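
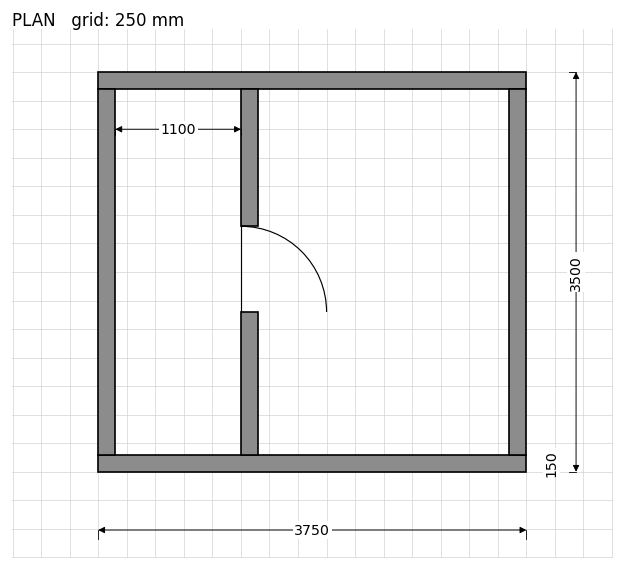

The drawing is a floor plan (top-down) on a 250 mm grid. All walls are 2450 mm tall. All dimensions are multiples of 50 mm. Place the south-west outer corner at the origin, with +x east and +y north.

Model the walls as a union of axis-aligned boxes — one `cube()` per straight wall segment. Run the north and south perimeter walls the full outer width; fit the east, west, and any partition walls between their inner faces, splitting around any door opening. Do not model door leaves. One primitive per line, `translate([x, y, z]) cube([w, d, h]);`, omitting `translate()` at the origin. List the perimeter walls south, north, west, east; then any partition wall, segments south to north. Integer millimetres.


cube([3750, 150, 2450]);
translate([0, 3350, 0]) cube([3750, 150, 2450]);
translate([0, 150, 0]) cube([150, 3200, 2450]);
translate([3600, 150, 0]) cube([150, 3200, 2450]);
translate([1250, 150, 0]) cube([150, 1250, 2450]);
translate([1250, 2150, 0]) cube([150, 1200, 2450]);


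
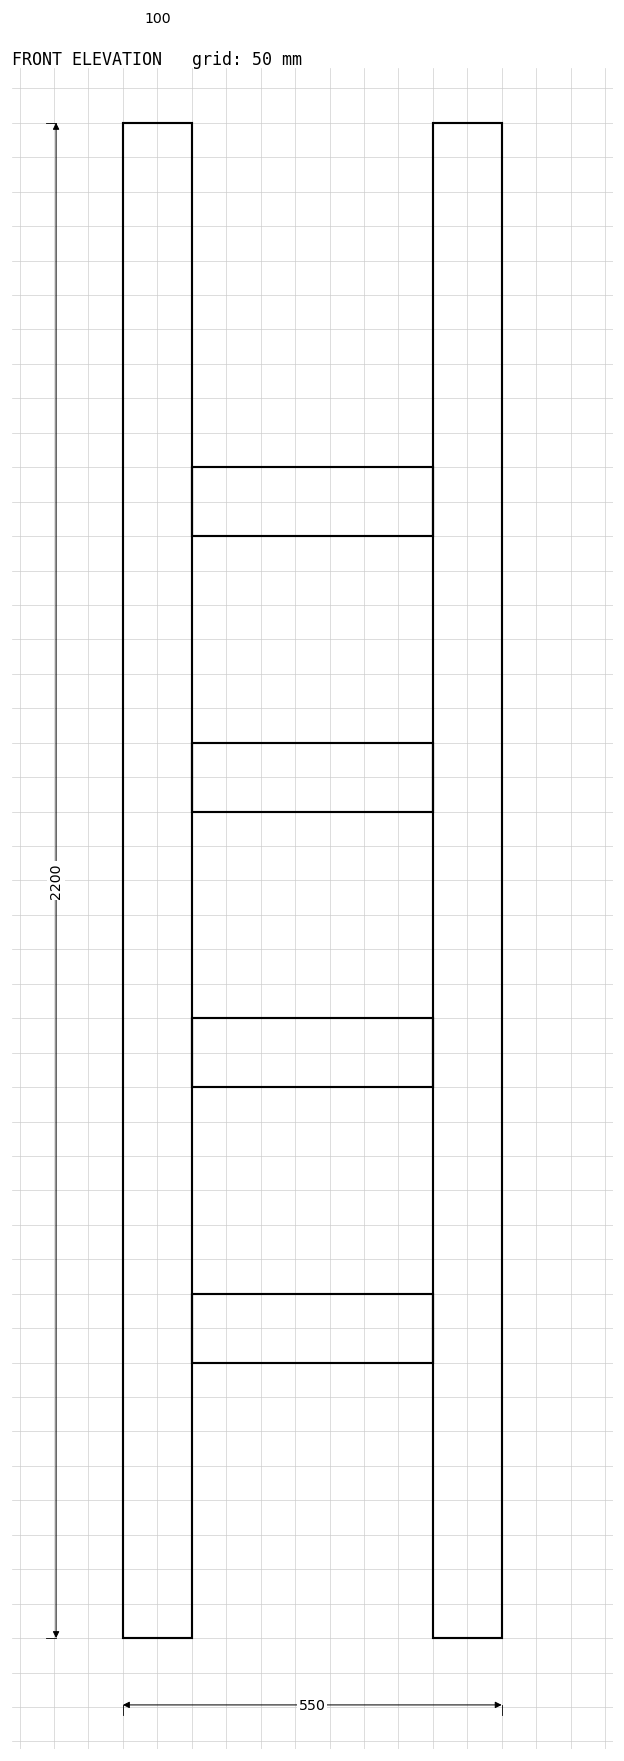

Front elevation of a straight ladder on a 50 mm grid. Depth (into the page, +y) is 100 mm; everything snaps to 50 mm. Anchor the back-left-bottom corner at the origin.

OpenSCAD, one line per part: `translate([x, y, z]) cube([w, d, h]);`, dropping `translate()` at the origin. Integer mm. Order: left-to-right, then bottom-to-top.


cube([100, 100, 2200]);
translate([100, 0, 400]) cube([350, 100, 100]);
translate([100, 0, 800]) cube([350, 100, 100]);
translate([100, 0, 1200]) cube([350, 100, 100]);
translate([100, 0, 1600]) cube([350, 100, 100]);
translate([450, 0, 0]) cube([100, 100, 2200]);


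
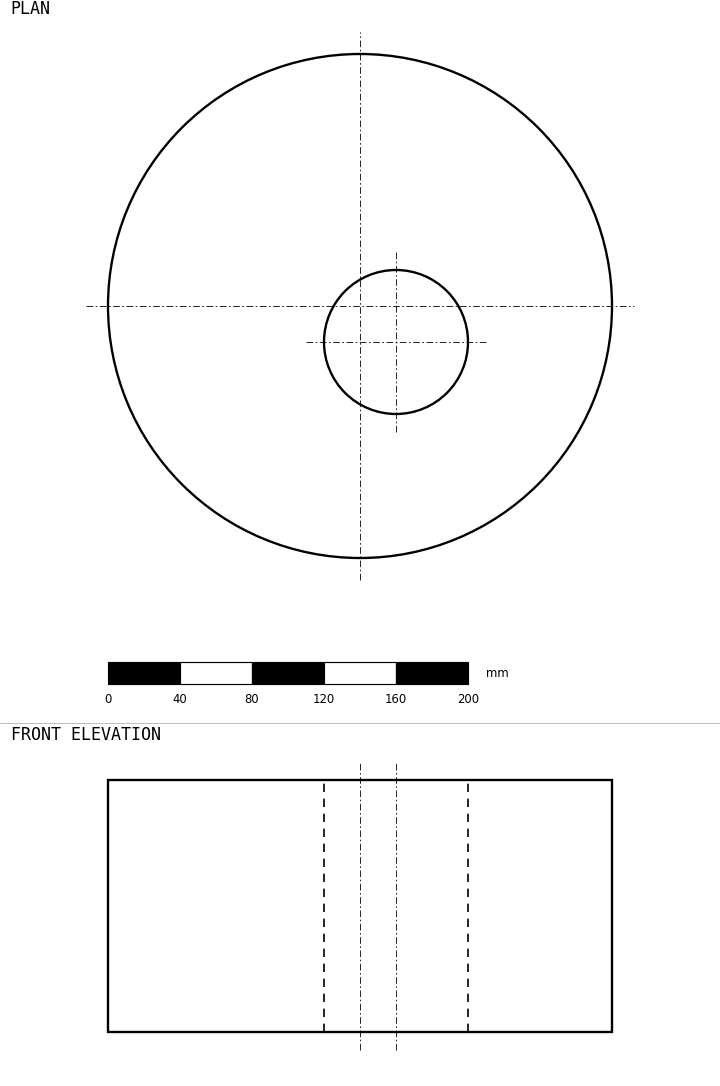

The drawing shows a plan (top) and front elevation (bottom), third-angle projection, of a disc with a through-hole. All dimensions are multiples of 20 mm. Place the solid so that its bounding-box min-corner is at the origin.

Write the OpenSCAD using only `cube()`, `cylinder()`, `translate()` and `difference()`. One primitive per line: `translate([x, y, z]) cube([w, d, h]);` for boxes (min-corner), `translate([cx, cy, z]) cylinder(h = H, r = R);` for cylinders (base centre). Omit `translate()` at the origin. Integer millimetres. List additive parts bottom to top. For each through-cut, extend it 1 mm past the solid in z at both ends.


difference() {
  translate([140, 140, 0]) cylinder(h = 140, r = 140);
  translate([160, 120, -1]) cylinder(h = 142, r = 40);
}


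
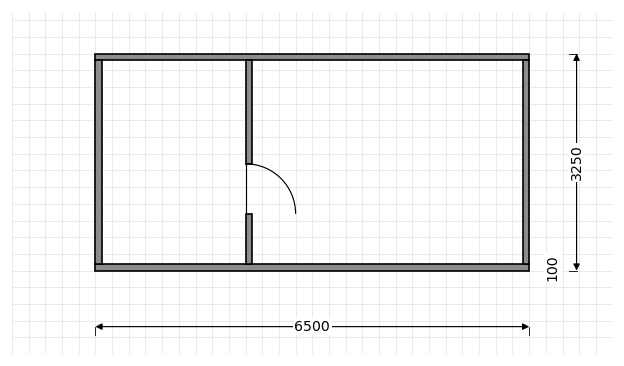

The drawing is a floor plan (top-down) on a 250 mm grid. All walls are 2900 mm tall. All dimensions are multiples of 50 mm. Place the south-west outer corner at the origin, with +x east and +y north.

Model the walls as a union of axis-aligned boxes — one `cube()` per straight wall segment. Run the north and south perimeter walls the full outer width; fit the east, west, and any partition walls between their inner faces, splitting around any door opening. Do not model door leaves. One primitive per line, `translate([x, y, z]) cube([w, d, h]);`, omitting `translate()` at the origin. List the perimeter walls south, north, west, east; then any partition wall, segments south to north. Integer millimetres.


cube([6500, 100, 2900]);
translate([0, 3150, 0]) cube([6500, 100, 2900]);
translate([0, 100, 0]) cube([100, 3050, 2900]);
translate([6400, 100, 0]) cube([100, 3050, 2900]);
translate([2250, 100, 0]) cube([100, 750, 2900]);
translate([2250, 1600, 0]) cube([100, 1550, 2900]);


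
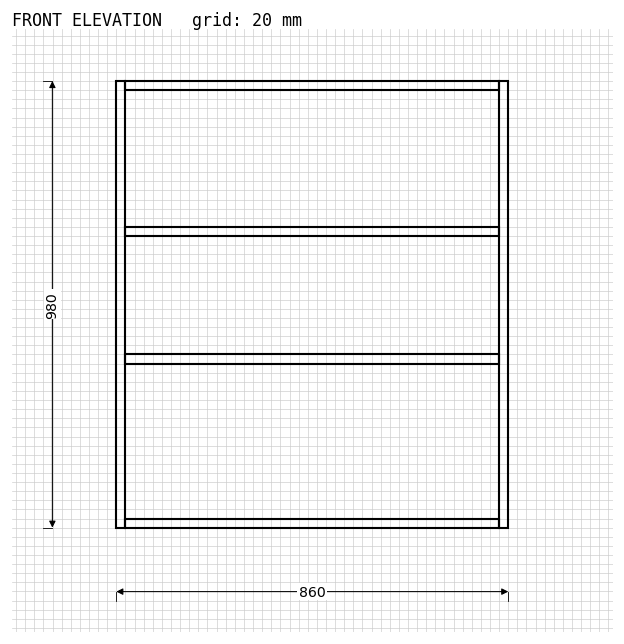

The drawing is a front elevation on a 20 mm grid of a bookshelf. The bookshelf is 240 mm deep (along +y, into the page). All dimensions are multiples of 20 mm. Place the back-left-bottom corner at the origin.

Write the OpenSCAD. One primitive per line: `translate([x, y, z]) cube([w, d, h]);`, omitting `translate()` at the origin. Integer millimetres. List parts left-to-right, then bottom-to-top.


cube([20, 240, 980]);
translate([20, 0, 0]) cube([820, 240, 20]);
translate([20, 0, 360]) cube([820, 240, 20]);
translate([20, 0, 640]) cube([820, 240, 20]);
translate([20, 0, 960]) cube([820, 240, 20]);
translate([840, 0, 0]) cube([20, 240, 980]);


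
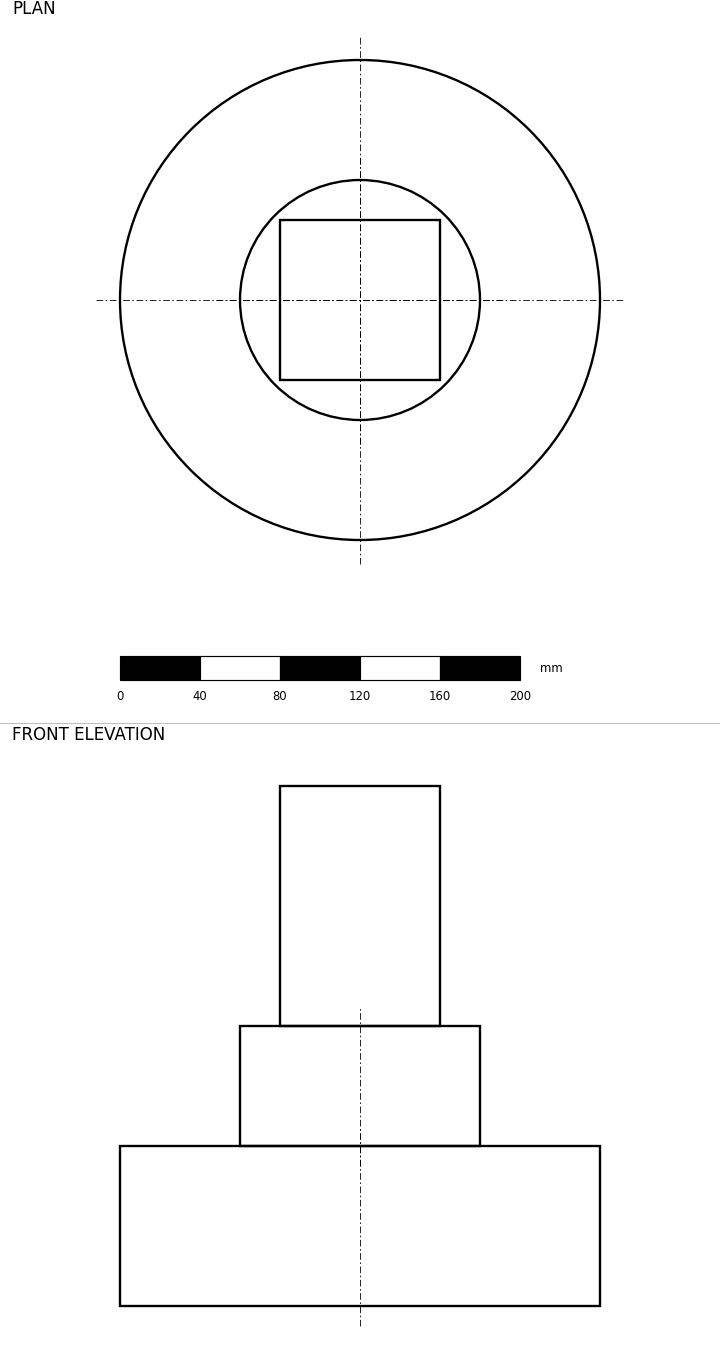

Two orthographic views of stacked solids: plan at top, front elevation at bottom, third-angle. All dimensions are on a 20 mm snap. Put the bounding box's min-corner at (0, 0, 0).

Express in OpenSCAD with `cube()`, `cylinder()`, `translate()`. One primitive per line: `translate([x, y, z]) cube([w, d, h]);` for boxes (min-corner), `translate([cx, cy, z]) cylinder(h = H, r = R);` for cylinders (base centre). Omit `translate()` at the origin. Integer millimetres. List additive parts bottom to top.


translate([120, 120, 0]) cylinder(h = 80, r = 120);
translate([120, 120, 80]) cylinder(h = 60, r = 60);
translate([80, 80, 140]) cube([80, 80, 120]);


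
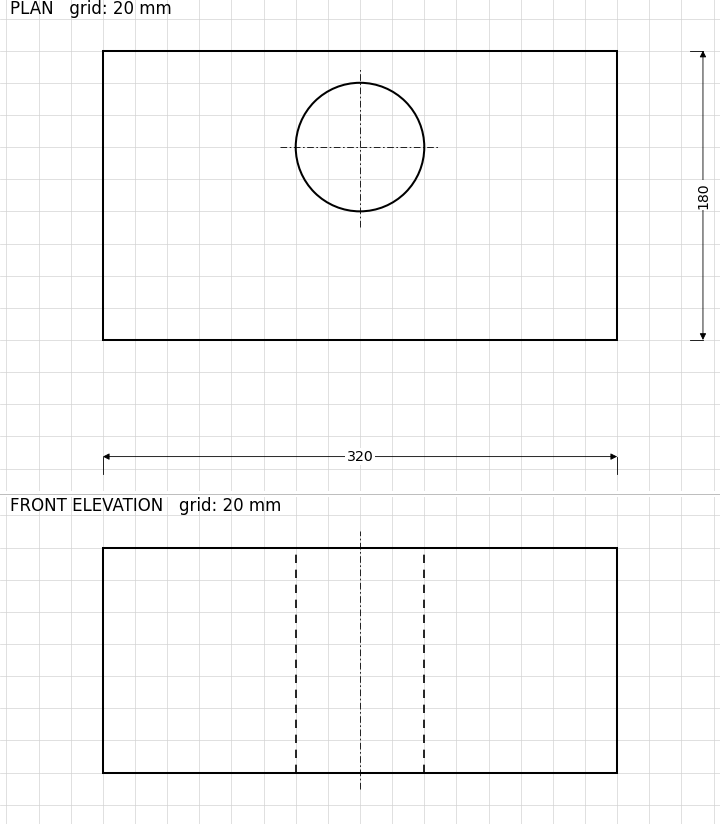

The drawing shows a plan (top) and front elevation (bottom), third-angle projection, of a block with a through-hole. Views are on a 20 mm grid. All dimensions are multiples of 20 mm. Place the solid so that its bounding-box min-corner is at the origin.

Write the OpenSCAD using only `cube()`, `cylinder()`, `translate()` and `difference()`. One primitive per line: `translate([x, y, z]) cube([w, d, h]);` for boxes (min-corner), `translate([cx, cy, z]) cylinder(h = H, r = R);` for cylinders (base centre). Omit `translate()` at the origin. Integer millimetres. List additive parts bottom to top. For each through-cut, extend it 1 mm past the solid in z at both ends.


difference() {
  cube([320, 180, 140]);
  translate([160, 120, -1]) cylinder(h = 142, r = 40);
}


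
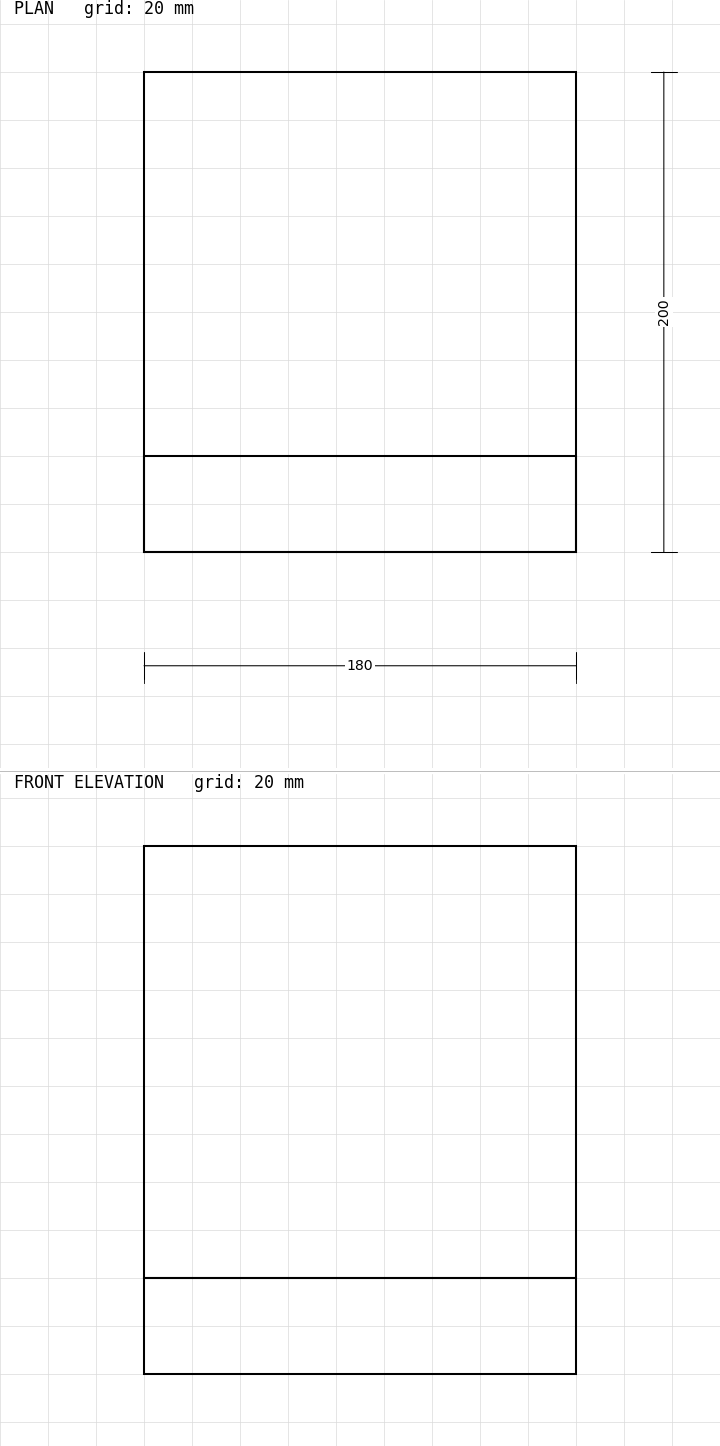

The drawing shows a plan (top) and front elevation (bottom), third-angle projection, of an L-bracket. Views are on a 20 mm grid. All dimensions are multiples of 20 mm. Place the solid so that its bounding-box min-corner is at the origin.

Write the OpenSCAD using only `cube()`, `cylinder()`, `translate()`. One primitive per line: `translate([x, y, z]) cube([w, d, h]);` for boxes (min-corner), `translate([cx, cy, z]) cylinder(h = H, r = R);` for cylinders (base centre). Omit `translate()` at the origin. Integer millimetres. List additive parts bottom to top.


cube([180, 200, 40]);
translate([0, 0, 40]) cube([180, 40, 180]);


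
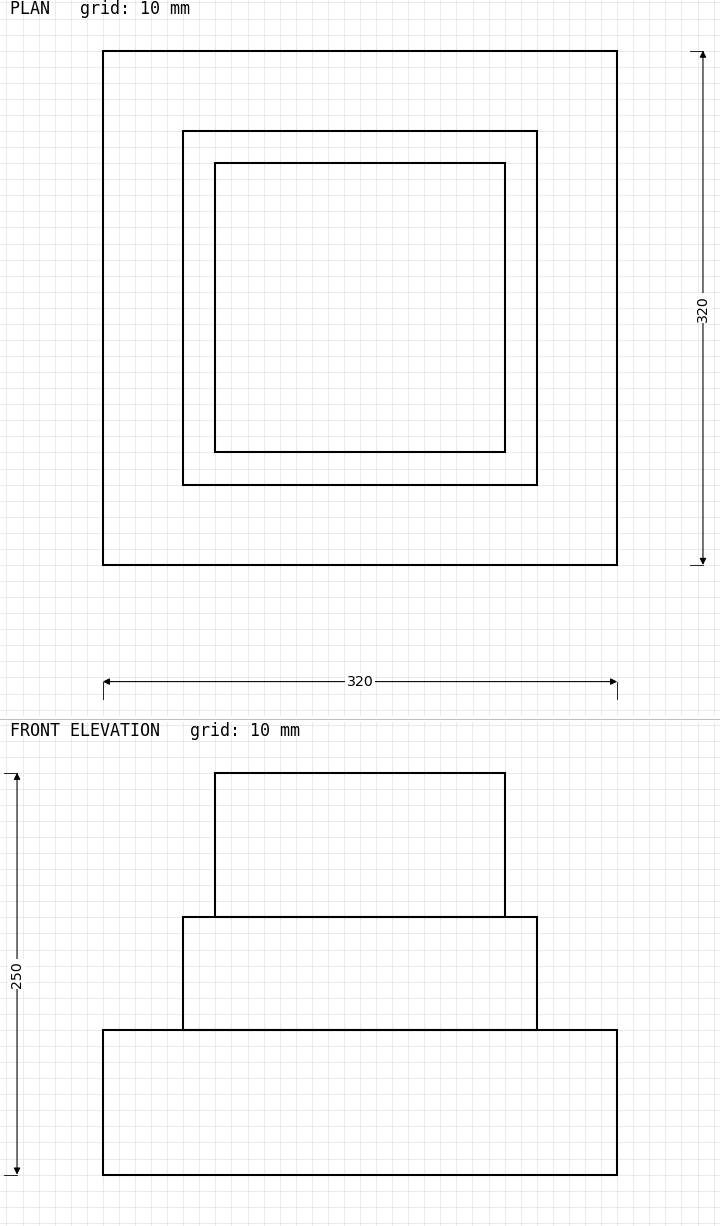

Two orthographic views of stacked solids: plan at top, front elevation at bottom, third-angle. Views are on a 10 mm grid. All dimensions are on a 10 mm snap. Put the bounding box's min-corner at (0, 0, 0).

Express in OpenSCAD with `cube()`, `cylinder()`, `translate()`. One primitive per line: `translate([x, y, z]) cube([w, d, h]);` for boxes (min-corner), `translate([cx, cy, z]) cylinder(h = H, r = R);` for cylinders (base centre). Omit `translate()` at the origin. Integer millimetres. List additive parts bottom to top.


cube([320, 320, 90]);
translate([50, 50, 90]) cube([220, 220, 70]);
translate([70, 70, 160]) cube([180, 180, 90]);


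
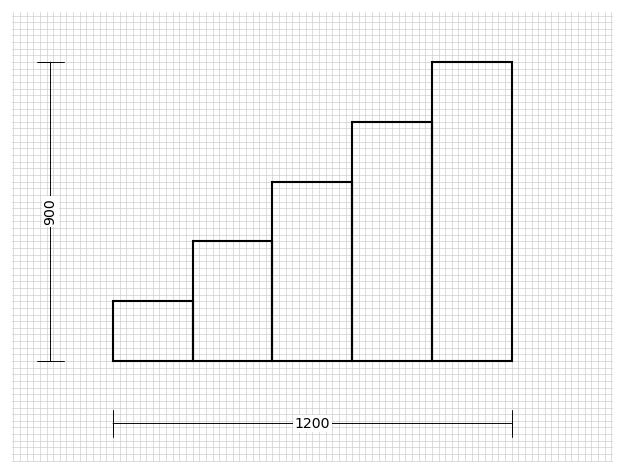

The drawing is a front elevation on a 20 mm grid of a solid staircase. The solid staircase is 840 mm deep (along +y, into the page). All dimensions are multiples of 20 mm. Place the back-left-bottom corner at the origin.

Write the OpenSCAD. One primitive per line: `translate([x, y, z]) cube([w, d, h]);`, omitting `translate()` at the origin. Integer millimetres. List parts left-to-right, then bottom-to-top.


cube([240, 840, 180]);
translate([240, 0, 0]) cube([240, 840, 360]);
translate([480, 0, 0]) cube([240, 840, 540]);
translate([720, 0, 0]) cube([240, 840, 720]);
translate([960, 0, 0]) cube([240, 840, 900]);


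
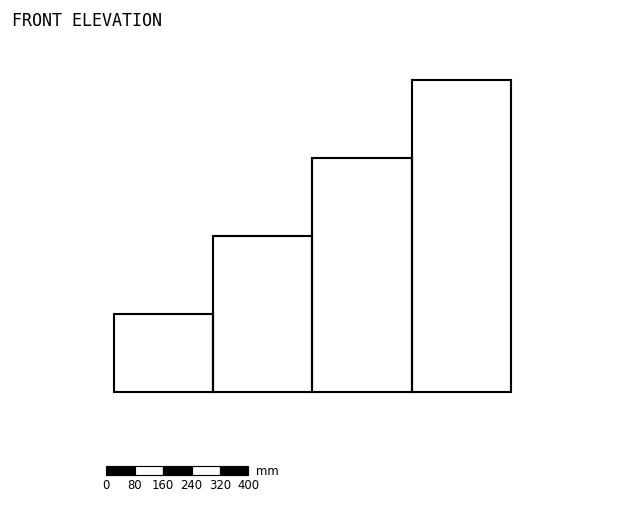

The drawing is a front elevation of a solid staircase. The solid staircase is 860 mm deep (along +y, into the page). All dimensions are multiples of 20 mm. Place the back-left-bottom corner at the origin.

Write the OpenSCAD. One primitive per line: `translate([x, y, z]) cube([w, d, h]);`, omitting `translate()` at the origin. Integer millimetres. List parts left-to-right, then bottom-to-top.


cube([280, 860, 220]);
translate([280, 0, 0]) cube([280, 860, 440]);
translate([560, 0, 0]) cube([280, 860, 660]);
translate([840, 0, 0]) cube([280, 860, 880]);


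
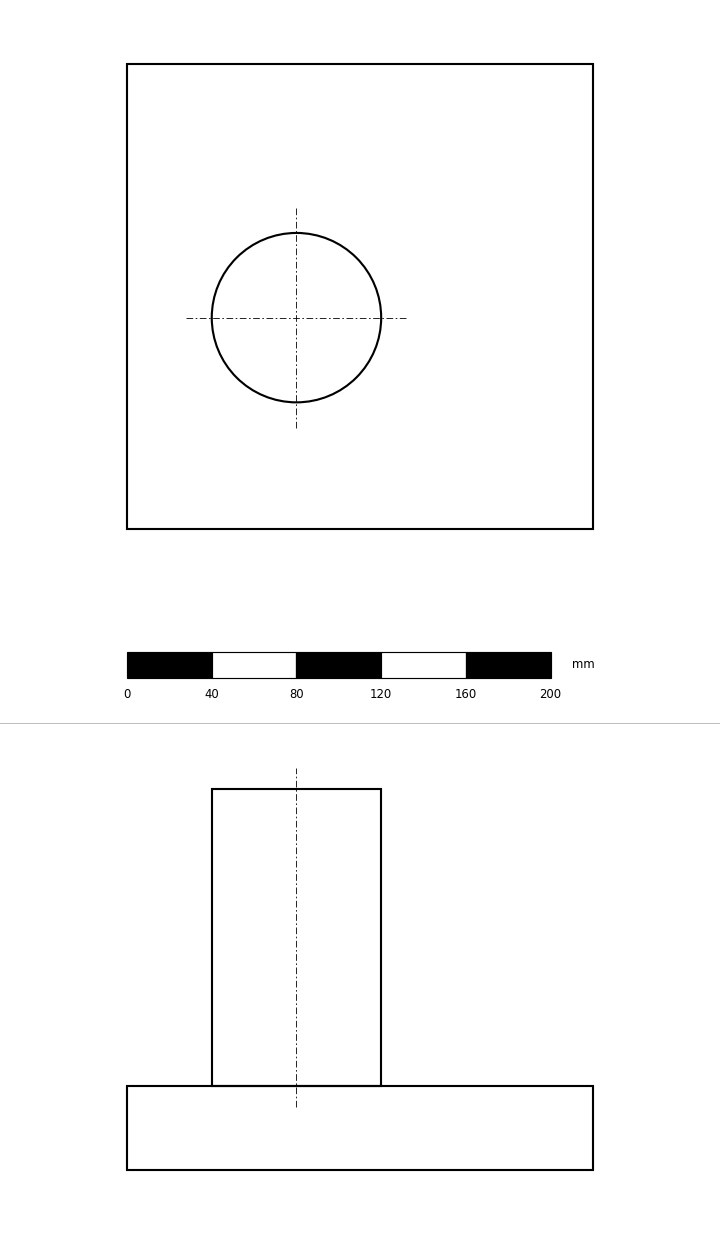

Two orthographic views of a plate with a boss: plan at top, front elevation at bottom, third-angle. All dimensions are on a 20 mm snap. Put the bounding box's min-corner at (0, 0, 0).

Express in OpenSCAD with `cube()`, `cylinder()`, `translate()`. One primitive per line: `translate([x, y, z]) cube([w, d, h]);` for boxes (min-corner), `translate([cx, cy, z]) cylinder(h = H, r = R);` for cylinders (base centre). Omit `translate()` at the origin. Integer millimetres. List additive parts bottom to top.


cube([220, 220, 40]);
translate([80, 100, 40]) cylinder(h = 140, r = 40);


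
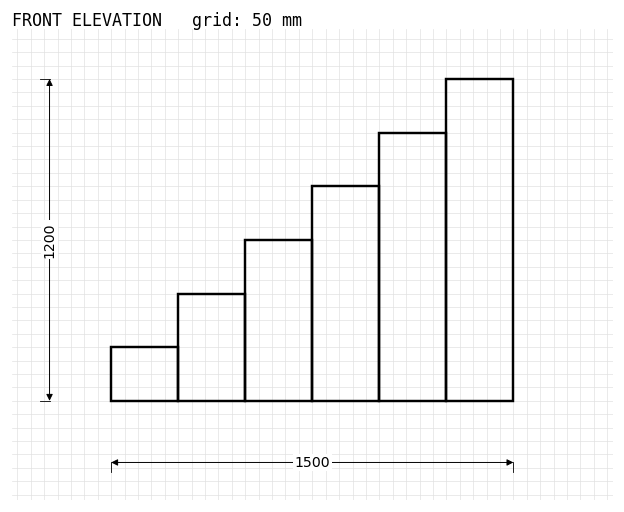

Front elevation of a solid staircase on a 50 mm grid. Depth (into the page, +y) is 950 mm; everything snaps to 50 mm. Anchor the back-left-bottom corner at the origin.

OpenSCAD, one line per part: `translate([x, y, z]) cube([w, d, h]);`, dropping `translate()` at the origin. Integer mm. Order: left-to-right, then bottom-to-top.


cube([250, 950, 200]);
translate([250, 0, 0]) cube([250, 950, 400]);
translate([500, 0, 0]) cube([250, 950, 600]);
translate([750, 0, 0]) cube([250, 950, 800]);
translate([1000, 0, 0]) cube([250, 950, 1000]);
translate([1250, 0, 0]) cube([250, 950, 1200]);


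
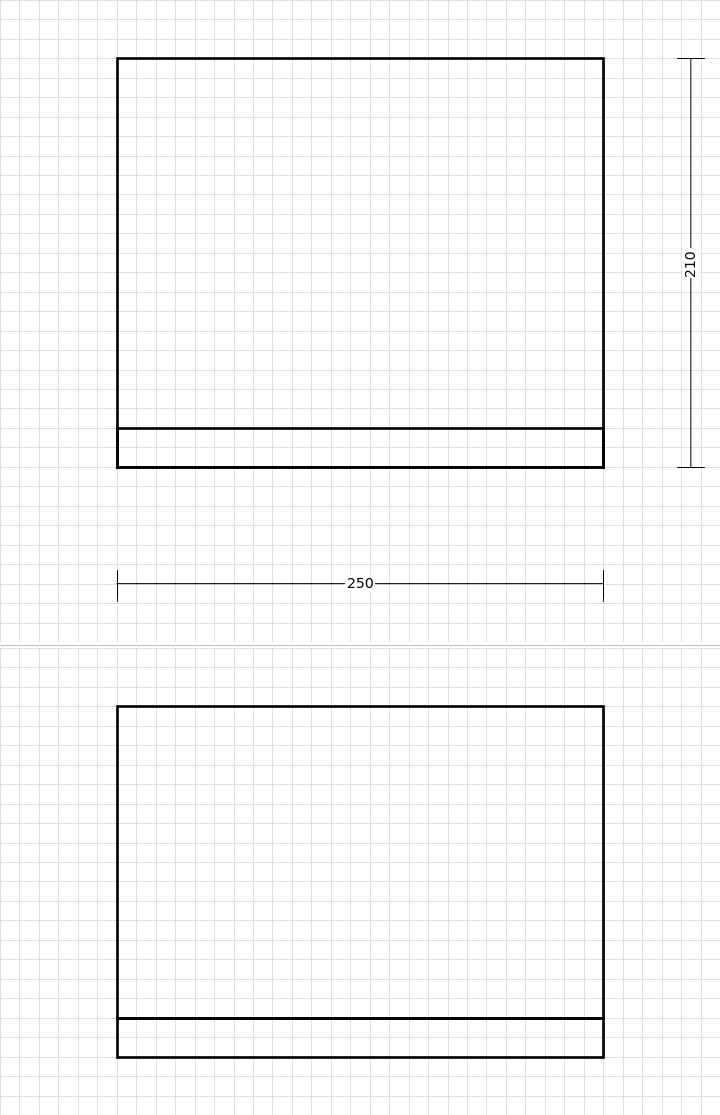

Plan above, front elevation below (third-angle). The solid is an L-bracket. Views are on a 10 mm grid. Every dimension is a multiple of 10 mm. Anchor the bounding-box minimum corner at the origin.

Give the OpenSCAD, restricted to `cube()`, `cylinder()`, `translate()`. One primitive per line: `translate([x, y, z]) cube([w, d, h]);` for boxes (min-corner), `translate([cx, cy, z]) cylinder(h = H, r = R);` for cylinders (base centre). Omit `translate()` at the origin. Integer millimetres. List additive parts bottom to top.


cube([250, 210, 20]);
translate([0, 0, 20]) cube([250, 20, 160]);


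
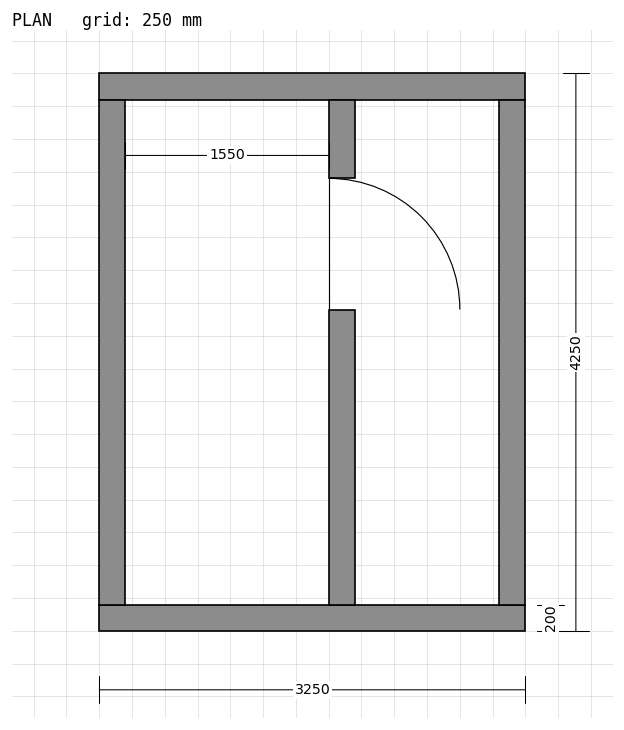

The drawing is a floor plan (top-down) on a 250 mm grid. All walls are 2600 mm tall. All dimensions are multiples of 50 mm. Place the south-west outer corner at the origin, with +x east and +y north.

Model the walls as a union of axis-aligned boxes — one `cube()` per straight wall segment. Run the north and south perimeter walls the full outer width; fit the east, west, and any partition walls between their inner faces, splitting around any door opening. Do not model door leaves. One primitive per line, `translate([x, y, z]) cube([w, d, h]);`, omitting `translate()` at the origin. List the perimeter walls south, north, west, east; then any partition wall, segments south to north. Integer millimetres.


cube([3250, 200, 2600]);
translate([0, 4050, 0]) cube([3250, 200, 2600]);
translate([0, 200, 0]) cube([200, 3850, 2600]);
translate([3050, 200, 0]) cube([200, 3850, 2600]);
translate([1750, 200, 0]) cube([200, 2250, 2600]);
translate([1750, 3450, 0]) cube([200, 600, 2600]);


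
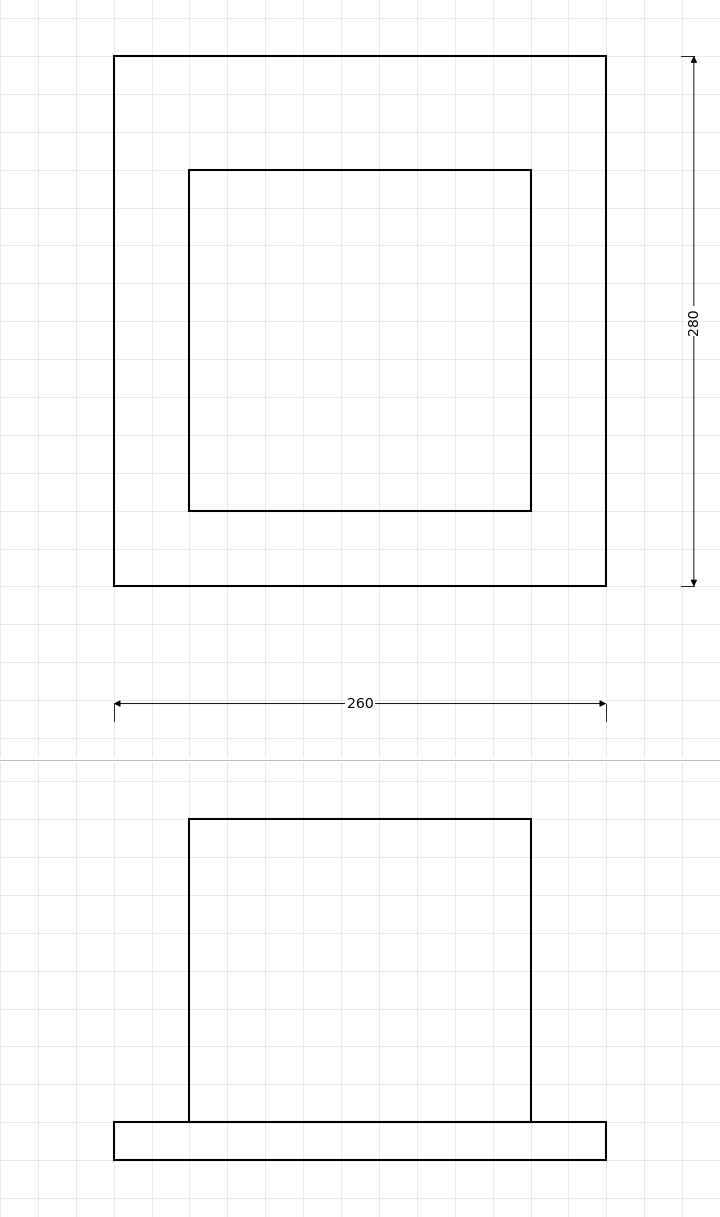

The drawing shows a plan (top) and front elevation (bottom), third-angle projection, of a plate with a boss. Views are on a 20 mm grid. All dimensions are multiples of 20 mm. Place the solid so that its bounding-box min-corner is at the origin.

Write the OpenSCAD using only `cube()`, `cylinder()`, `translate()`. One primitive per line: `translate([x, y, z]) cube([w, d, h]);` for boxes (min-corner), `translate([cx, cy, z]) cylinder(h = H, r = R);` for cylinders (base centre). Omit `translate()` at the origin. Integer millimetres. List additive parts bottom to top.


cube([260, 280, 20]);
translate([40, 40, 20]) cube([180, 180, 160]);


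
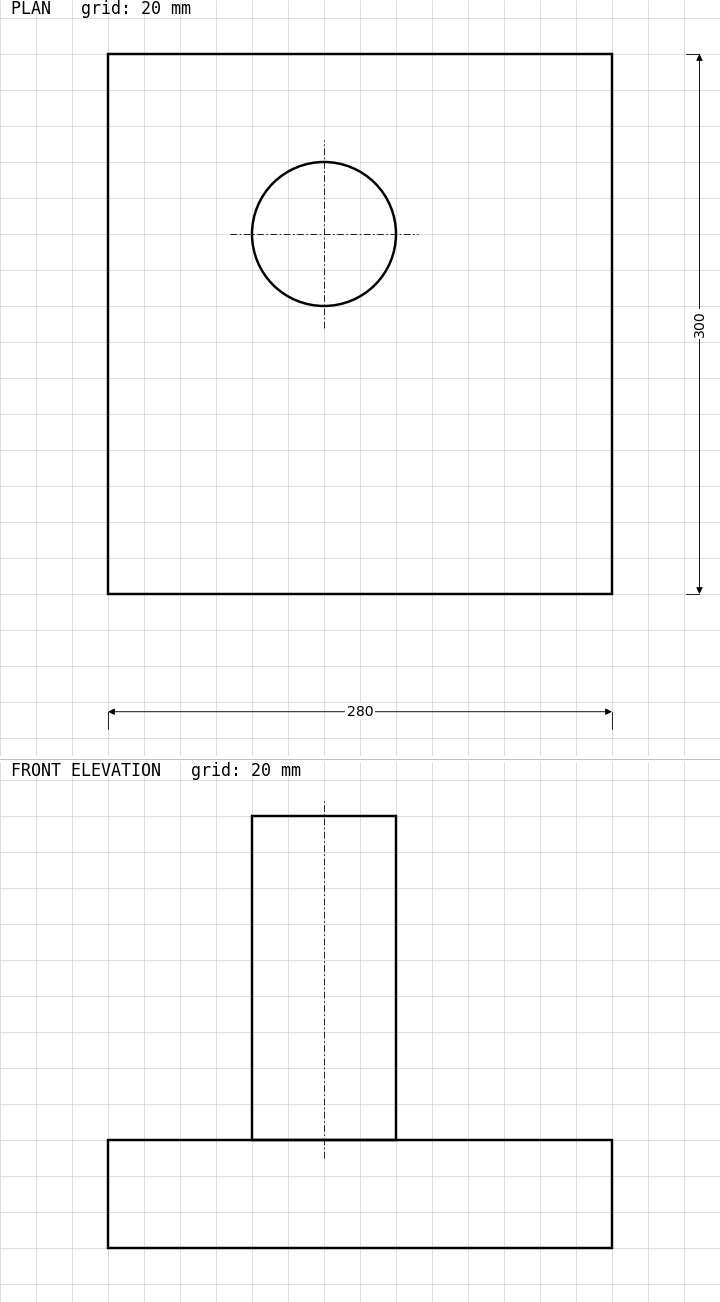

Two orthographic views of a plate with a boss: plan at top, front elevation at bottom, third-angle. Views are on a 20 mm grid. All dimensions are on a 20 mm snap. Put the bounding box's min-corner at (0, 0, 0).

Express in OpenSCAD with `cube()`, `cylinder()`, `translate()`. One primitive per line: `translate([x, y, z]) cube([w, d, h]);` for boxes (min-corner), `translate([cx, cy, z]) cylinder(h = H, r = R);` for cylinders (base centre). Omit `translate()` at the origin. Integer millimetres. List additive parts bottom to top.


cube([280, 300, 60]);
translate([120, 200, 60]) cylinder(h = 180, r = 40);


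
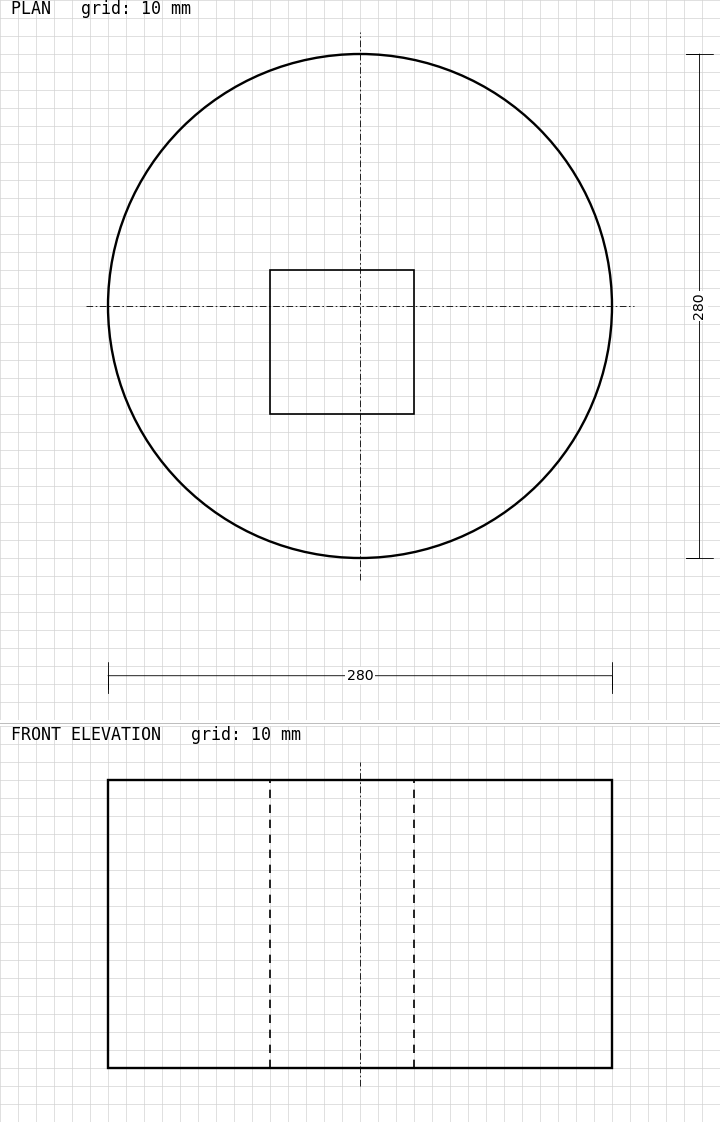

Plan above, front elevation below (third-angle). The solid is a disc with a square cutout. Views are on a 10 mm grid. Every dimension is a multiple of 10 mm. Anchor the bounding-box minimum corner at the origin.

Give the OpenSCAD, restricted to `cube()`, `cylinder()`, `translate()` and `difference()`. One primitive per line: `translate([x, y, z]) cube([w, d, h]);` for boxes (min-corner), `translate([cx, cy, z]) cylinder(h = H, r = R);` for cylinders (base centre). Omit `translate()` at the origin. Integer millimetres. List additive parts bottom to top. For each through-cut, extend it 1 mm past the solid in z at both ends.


difference() {
  translate([140, 140, 0]) cylinder(h = 160, r = 140);
  translate([90, 80, -1]) cube([80, 80, 162]);
}


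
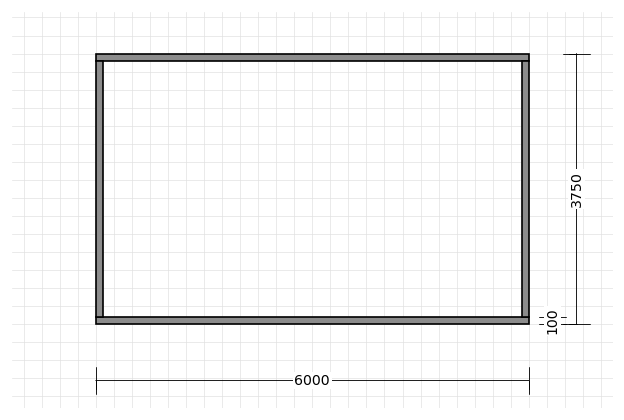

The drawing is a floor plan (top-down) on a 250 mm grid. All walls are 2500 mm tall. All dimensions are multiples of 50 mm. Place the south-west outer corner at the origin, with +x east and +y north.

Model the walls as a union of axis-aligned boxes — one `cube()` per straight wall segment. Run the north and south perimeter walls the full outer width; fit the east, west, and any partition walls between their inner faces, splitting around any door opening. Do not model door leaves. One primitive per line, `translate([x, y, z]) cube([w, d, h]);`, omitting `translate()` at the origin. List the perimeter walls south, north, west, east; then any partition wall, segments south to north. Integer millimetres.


cube([6000, 100, 2500]);
translate([0, 3650, 0]) cube([6000, 100, 2500]);
translate([0, 100, 0]) cube([100, 3550, 2500]);
translate([5900, 100, 0]) cube([100, 3550, 2500]);


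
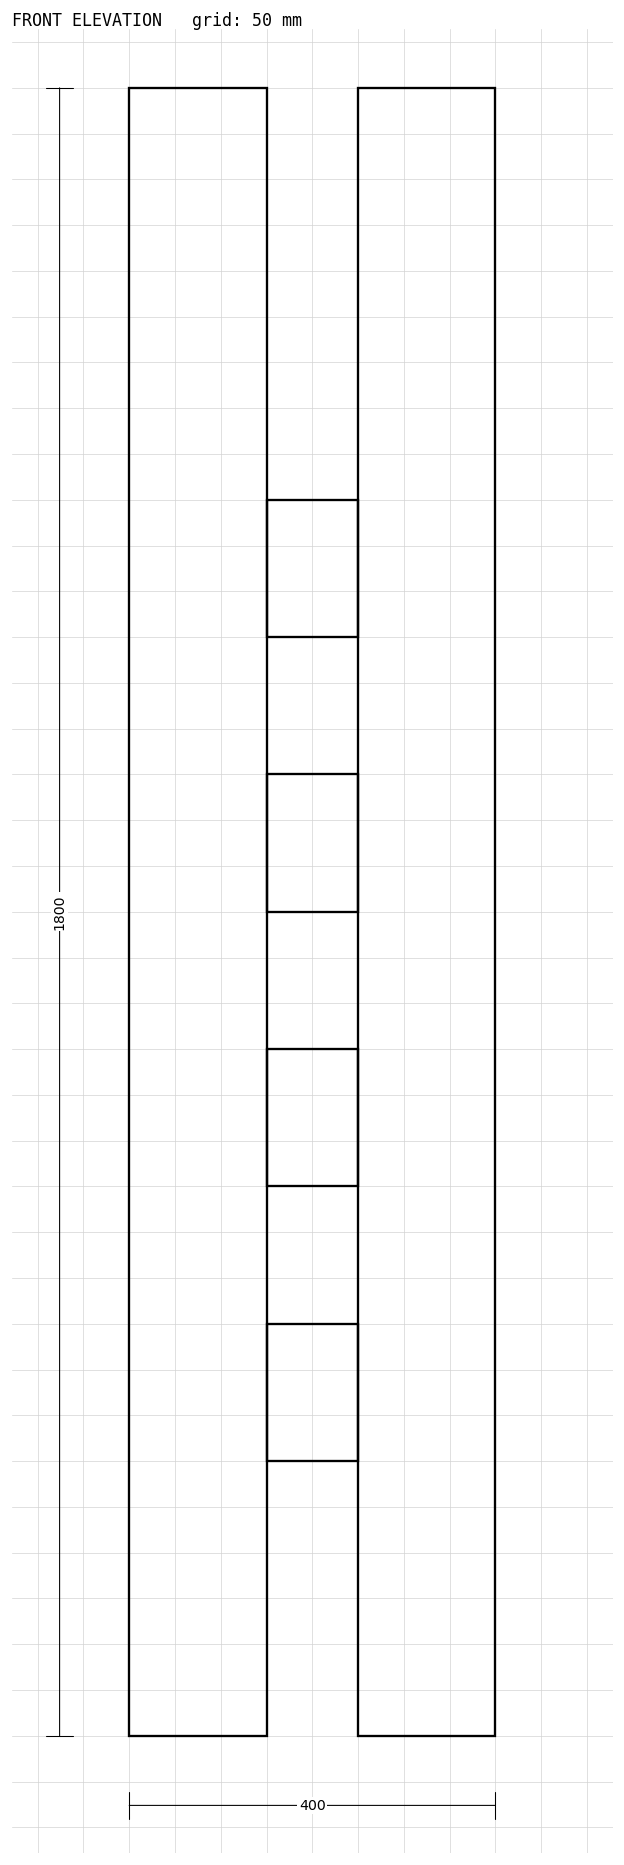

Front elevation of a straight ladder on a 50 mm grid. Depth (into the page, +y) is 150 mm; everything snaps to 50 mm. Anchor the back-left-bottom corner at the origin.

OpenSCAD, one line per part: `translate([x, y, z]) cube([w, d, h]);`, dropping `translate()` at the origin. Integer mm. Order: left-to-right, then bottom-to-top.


cube([150, 150, 1800]);
translate([150, 0, 300]) cube([100, 150, 150]);
translate([150, 0, 600]) cube([100, 150, 150]);
translate([150, 0, 900]) cube([100, 150, 150]);
translate([150, 0, 1200]) cube([100, 150, 150]);
translate([250, 0, 0]) cube([150, 150, 1800]);


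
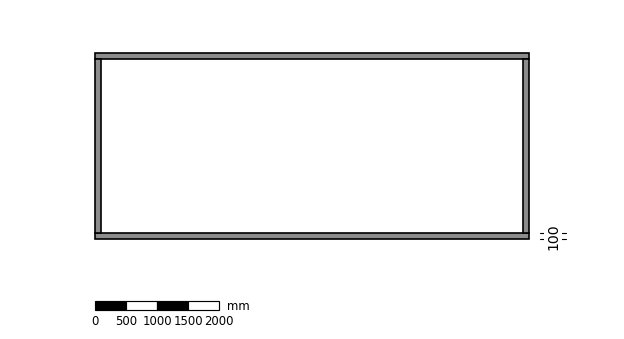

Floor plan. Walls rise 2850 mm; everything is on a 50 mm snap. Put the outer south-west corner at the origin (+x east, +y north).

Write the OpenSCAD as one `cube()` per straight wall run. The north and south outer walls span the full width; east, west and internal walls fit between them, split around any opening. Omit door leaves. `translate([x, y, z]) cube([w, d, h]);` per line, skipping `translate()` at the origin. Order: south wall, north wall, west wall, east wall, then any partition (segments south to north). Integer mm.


cube([7000, 100, 2850]);
translate([0, 2900, 0]) cube([7000, 100, 2850]);
translate([0, 100, 0]) cube([100, 2800, 2850]);
translate([6900, 100, 0]) cube([100, 2800, 2850]);


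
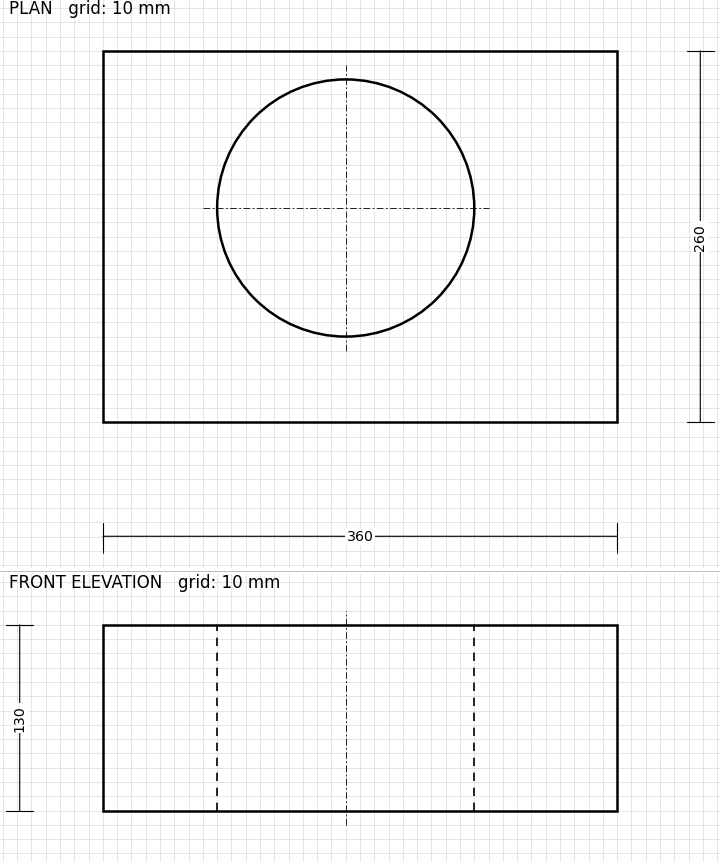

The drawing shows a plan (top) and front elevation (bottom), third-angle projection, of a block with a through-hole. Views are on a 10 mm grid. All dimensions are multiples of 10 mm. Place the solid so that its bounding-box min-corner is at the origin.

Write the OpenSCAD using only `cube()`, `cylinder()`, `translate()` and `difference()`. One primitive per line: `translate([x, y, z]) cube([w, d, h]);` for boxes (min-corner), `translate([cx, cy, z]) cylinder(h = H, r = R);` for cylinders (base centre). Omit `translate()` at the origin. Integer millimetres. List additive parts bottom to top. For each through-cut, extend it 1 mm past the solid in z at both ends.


difference() {
  cube([360, 260, 130]);
  translate([170, 150, -1]) cylinder(h = 132, r = 90);
}


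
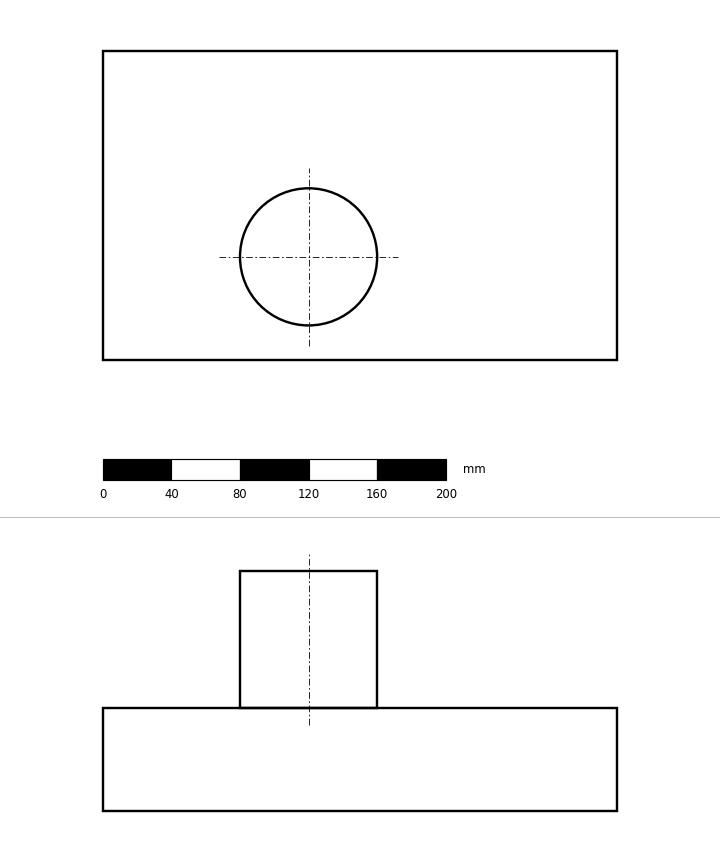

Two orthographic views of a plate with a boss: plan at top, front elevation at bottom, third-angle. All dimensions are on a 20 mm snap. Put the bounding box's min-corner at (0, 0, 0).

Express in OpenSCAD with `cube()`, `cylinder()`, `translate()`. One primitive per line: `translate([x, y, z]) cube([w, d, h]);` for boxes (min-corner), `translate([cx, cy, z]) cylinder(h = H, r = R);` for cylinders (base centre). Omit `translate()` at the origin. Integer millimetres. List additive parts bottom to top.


cube([300, 180, 60]);
translate([120, 60, 60]) cylinder(h = 80, r = 40);


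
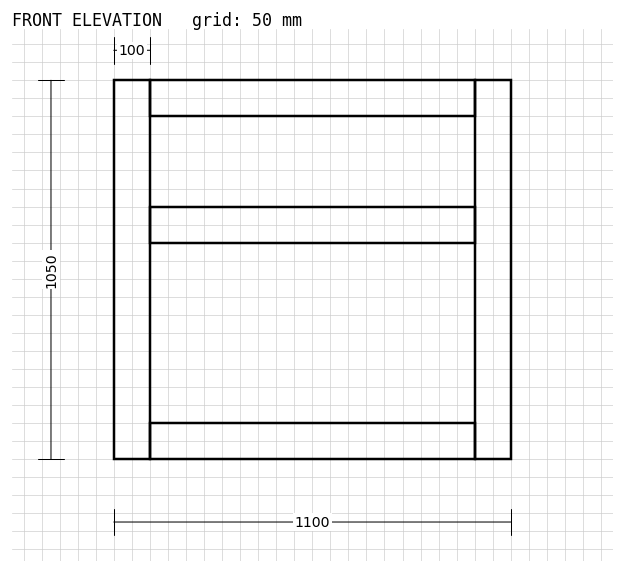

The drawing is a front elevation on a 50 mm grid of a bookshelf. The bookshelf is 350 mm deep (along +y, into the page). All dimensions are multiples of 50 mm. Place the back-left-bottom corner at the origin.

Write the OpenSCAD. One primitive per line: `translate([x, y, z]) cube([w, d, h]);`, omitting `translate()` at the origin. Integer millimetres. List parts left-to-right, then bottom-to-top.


cube([100, 350, 1050]);
translate([100, 0, 0]) cube([900, 350, 100]);
translate([100, 0, 600]) cube([900, 350, 100]);
translate([100, 0, 950]) cube([900, 350, 100]);
translate([1000, 0, 0]) cube([100, 350, 1050]);


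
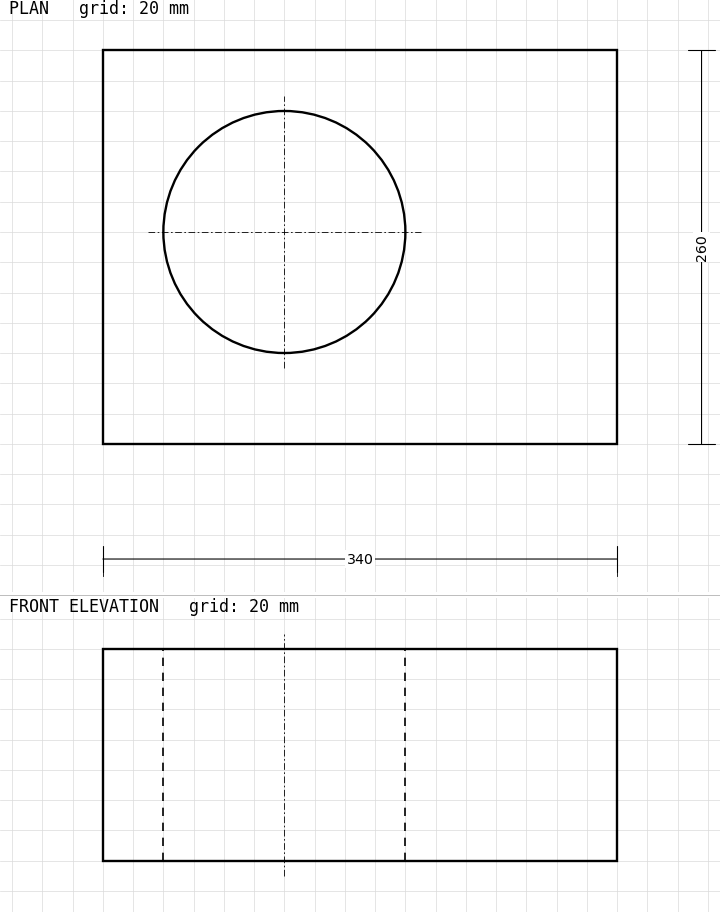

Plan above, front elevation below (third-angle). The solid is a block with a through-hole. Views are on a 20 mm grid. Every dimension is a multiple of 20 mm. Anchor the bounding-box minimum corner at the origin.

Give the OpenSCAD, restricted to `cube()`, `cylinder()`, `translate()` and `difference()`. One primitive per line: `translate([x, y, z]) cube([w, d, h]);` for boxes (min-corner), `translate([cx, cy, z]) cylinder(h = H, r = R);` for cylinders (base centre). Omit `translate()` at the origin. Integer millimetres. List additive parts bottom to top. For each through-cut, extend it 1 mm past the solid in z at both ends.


difference() {
  cube([340, 260, 140]);
  translate([120, 140, -1]) cylinder(h = 142, r = 80);
}


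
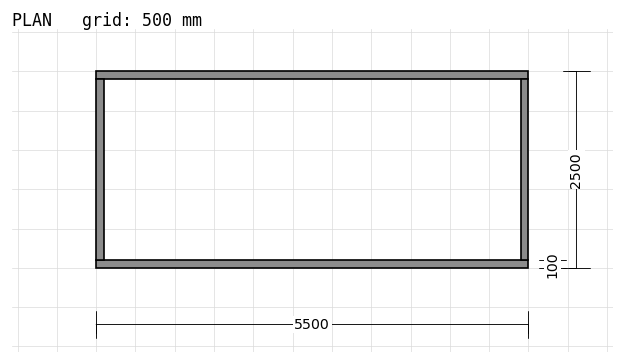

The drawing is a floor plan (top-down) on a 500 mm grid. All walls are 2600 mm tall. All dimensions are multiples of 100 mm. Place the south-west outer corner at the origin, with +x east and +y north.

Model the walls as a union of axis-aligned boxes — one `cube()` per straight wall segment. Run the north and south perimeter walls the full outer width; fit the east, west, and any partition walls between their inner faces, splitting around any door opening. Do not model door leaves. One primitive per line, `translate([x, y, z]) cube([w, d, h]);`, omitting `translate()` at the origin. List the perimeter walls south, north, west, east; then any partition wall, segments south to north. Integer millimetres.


cube([5500, 100, 2600]);
translate([0, 2400, 0]) cube([5500, 100, 2600]);
translate([0, 100, 0]) cube([100, 2300, 2600]);
translate([5400, 100, 0]) cube([100, 2300, 2600]);


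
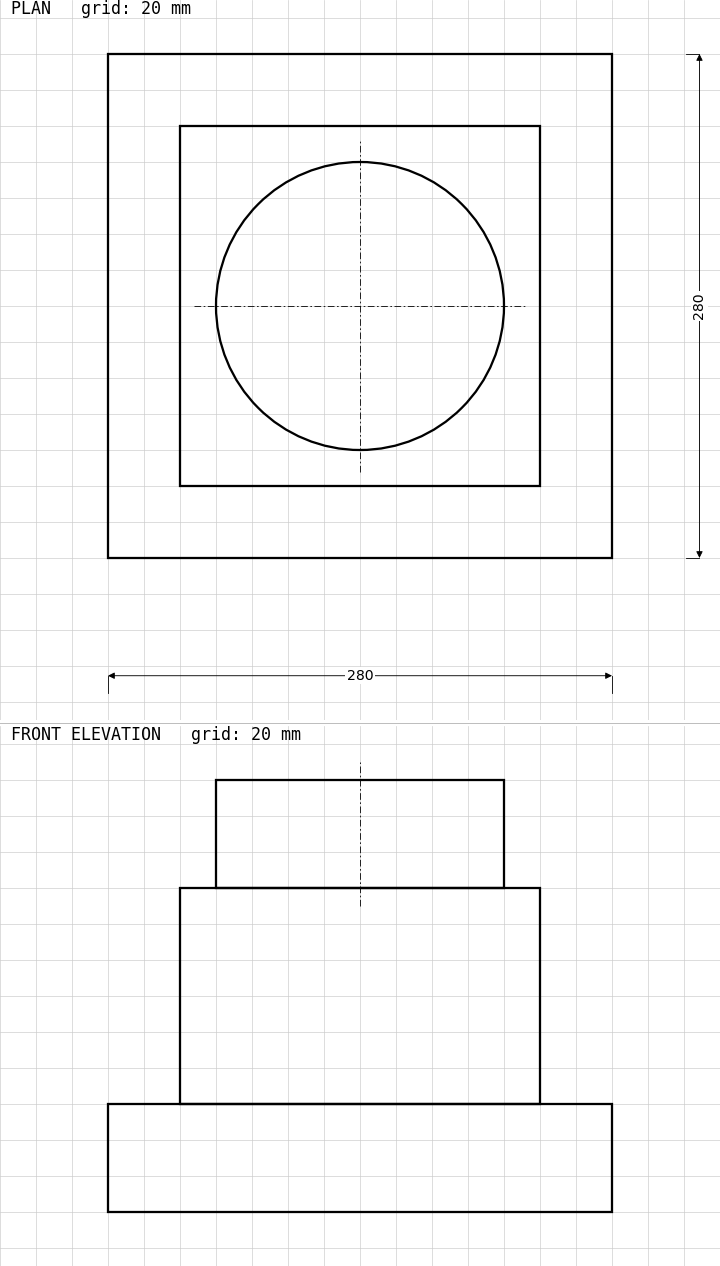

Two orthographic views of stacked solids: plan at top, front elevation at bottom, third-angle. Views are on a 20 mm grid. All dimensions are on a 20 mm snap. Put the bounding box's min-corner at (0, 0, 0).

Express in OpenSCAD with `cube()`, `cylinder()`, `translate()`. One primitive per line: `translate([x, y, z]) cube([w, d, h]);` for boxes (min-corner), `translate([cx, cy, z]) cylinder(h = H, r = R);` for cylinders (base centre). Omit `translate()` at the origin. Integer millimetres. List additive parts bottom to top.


cube([280, 280, 60]);
translate([40, 40, 60]) cube([200, 200, 120]);
translate([140, 140, 180]) cylinder(h = 60, r = 80);


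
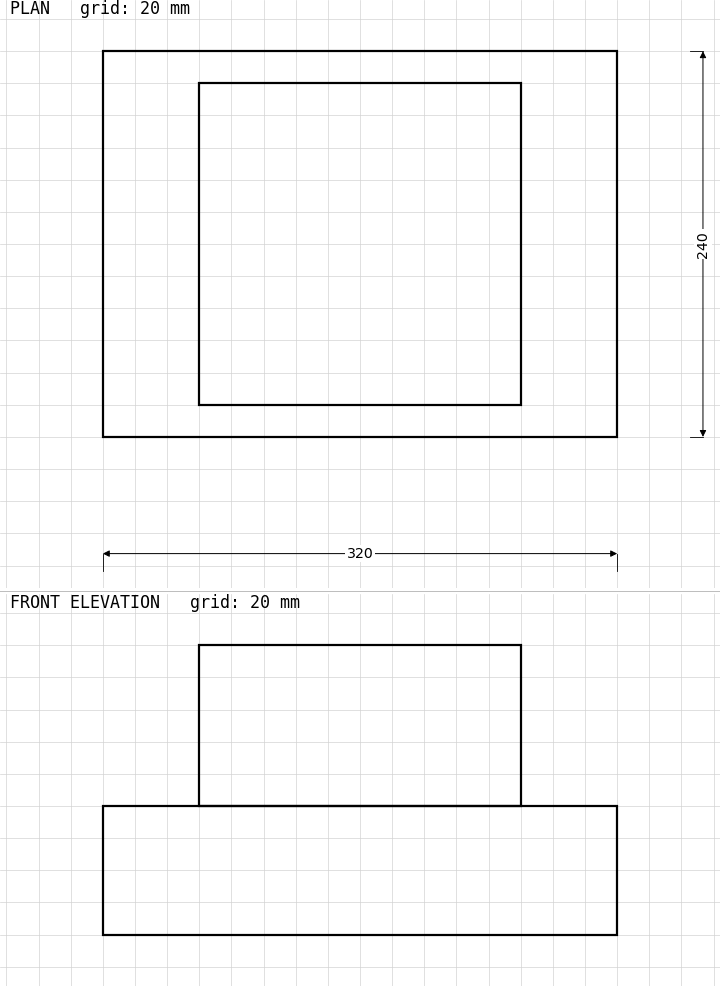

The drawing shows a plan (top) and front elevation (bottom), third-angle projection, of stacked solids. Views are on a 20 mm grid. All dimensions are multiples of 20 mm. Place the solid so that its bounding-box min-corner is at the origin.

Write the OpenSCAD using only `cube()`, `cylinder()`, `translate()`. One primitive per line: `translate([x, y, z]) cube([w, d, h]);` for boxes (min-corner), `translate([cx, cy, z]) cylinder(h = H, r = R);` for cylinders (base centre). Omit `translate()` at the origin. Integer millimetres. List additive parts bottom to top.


cube([320, 240, 80]);
translate([60, 20, 80]) cube([200, 200, 100]);


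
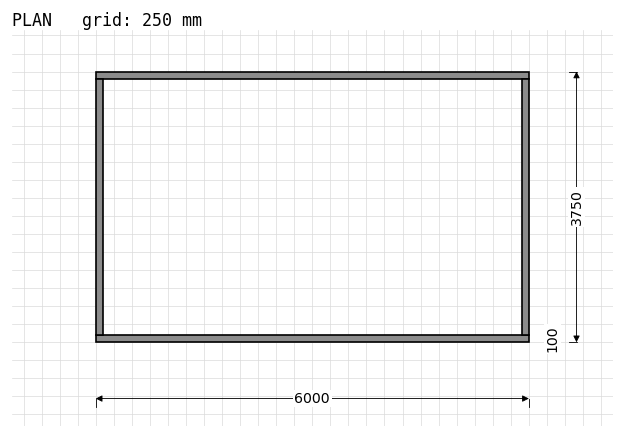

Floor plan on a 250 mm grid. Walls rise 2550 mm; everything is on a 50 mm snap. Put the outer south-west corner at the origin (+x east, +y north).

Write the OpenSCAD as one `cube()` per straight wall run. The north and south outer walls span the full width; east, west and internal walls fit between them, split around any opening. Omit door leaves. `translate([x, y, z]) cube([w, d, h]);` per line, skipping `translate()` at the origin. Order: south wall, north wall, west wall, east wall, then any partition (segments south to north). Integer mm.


cube([6000, 100, 2550]);
translate([0, 3650, 0]) cube([6000, 100, 2550]);
translate([0, 100, 0]) cube([100, 3550, 2550]);
translate([5900, 100, 0]) cube([100, 3550, 2550]);


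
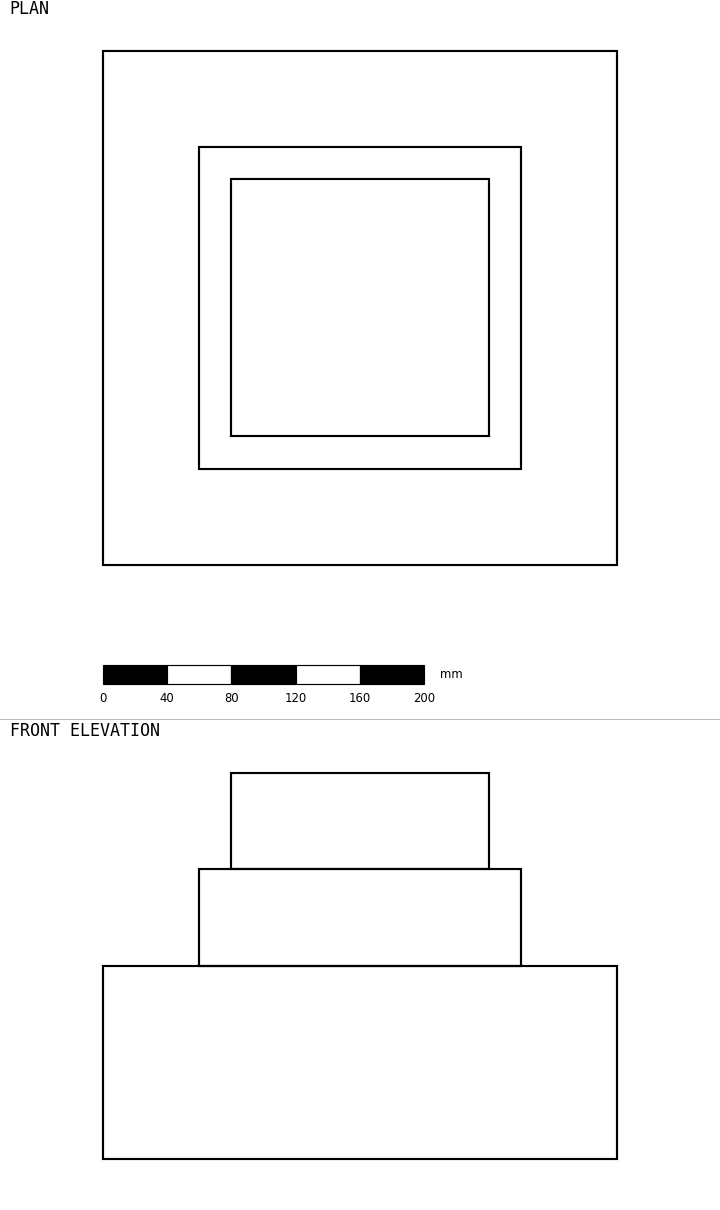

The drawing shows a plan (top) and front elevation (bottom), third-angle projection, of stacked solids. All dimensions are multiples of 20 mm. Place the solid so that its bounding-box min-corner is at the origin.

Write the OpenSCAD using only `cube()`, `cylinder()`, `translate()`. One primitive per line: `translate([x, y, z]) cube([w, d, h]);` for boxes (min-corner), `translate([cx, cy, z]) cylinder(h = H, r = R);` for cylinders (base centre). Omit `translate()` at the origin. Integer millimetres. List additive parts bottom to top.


cube([320, 320, 120]);
translate([60, 60, 120]) cube([200, 200, 60]);
translate([80, 80, 180]) cube([160, 160, 60]);


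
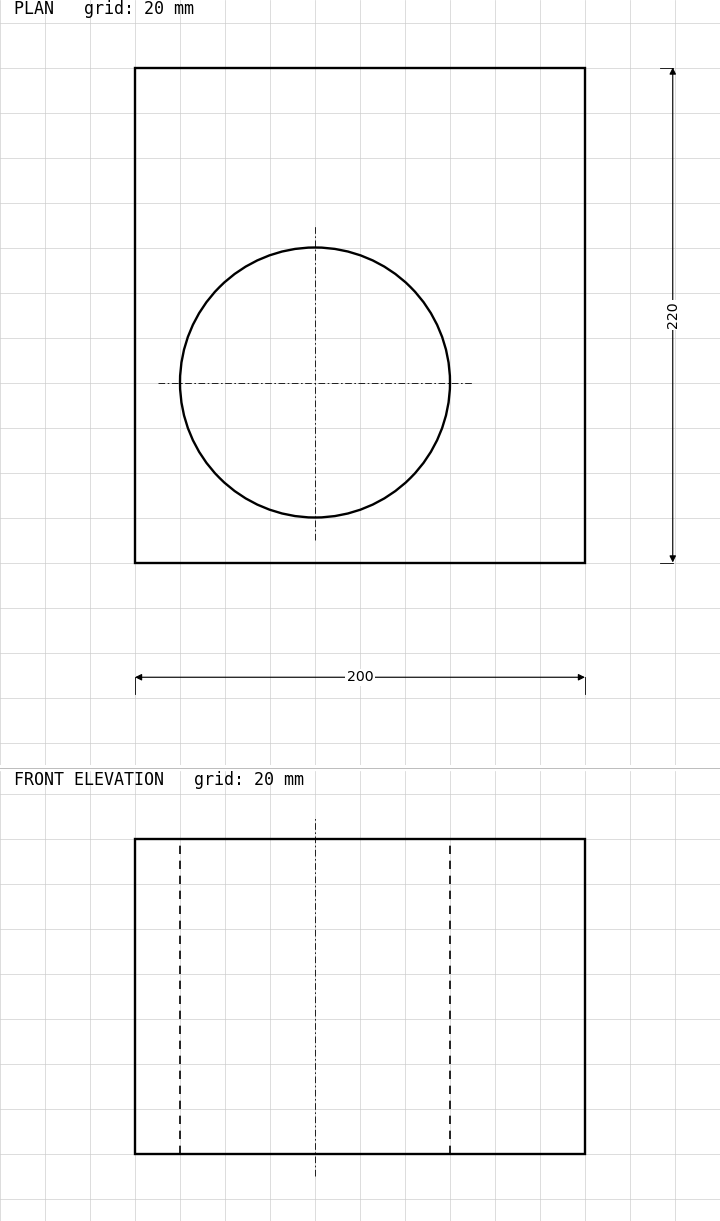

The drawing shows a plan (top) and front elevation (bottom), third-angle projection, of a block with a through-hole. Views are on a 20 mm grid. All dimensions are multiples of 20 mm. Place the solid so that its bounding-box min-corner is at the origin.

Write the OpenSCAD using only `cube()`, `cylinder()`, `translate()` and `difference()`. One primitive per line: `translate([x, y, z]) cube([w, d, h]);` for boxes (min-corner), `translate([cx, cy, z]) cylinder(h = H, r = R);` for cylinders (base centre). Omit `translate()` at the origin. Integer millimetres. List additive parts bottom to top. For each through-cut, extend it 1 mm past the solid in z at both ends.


difference() {
  cube([200, 220, 140]);
  translate([80, 80, -1]) cylinder(h = 142, r = 60);
}


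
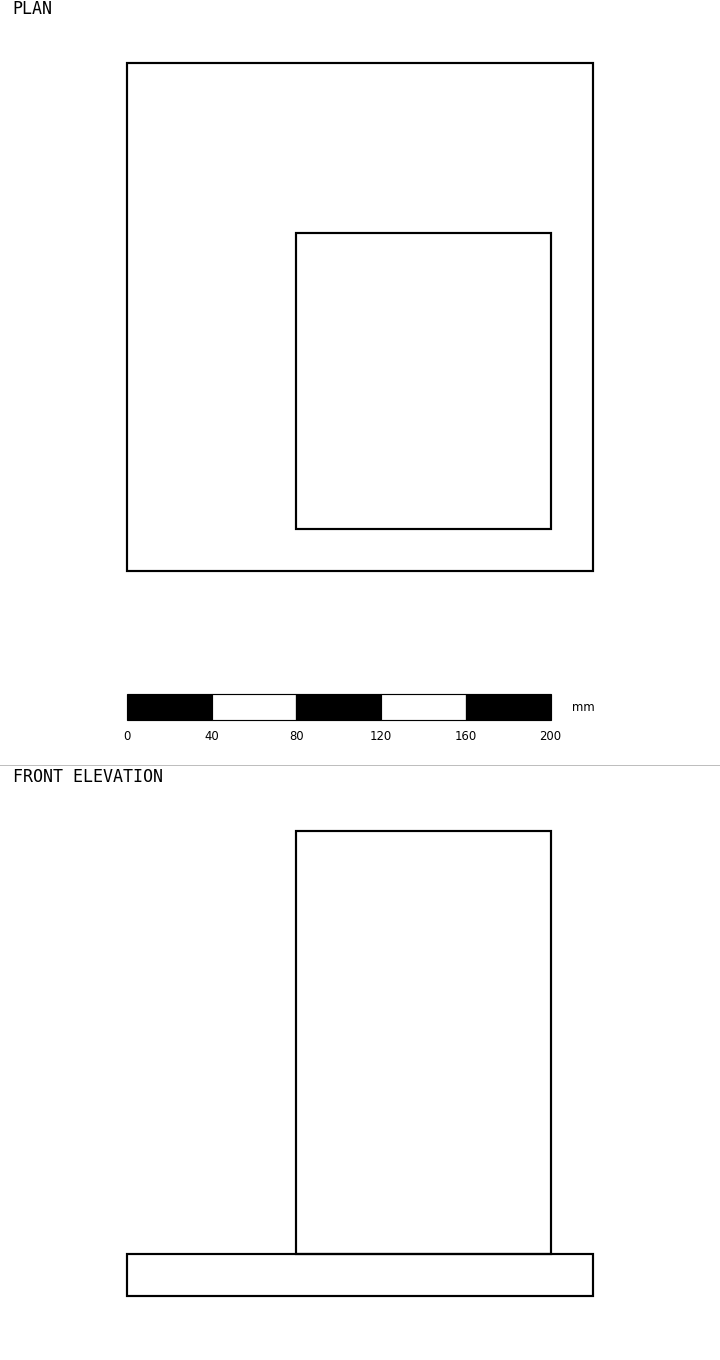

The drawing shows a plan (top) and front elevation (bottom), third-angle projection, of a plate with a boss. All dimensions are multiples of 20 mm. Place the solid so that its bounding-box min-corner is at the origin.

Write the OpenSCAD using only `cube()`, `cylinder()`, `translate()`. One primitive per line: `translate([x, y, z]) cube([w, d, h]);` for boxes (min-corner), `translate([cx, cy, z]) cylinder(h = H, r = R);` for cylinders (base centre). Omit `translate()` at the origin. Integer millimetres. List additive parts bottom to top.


cube([220, 240, 20]);
translate([80, 20, 20]) cube([120, 140, 200]);


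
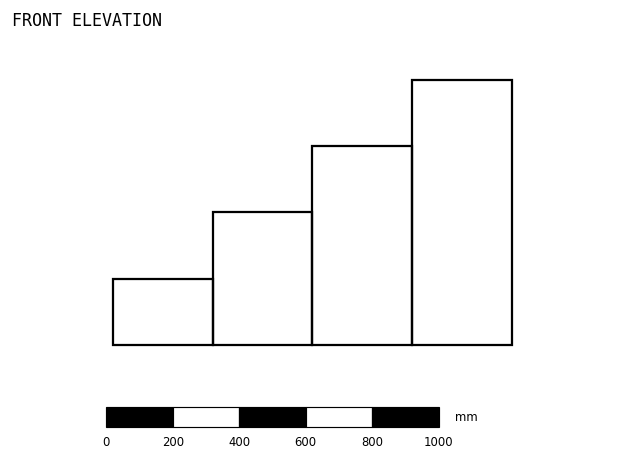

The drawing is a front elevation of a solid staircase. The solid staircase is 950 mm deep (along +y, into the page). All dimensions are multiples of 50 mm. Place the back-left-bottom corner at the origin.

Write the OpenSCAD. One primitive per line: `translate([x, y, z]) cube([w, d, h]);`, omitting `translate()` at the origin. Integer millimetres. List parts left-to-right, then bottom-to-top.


cube([300, 950, 200]);
translate([300, 0, 0]) cube([300, 950, 400]);
translate([600, 0, 0]) cube([300, 950, 600]);
translate([900, 0, 0]) cube([300, 950, 800]);


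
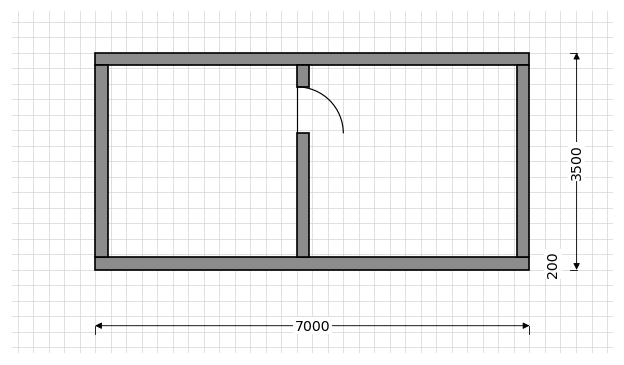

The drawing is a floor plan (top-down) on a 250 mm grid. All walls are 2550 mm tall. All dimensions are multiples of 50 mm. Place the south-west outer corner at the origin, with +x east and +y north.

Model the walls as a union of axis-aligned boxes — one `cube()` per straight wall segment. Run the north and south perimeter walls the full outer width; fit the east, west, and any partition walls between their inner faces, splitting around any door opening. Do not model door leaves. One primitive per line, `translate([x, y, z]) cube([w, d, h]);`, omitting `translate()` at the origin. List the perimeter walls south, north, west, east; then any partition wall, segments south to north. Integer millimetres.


cube([7000, 200, 2550]);
translate([0, 3300, 0]) cube([7000, 200, 2550]);
translate([0, 200, 0]) cube([200, 3100, 2550]);
translate([6800, 200, 0]) cube([200, 3100, 2550]);
translate([3250, 200, 0]) cube([200, 2000, 2550]);
translate([3250, 2950, 0]) cube([200, 350, 2550]);


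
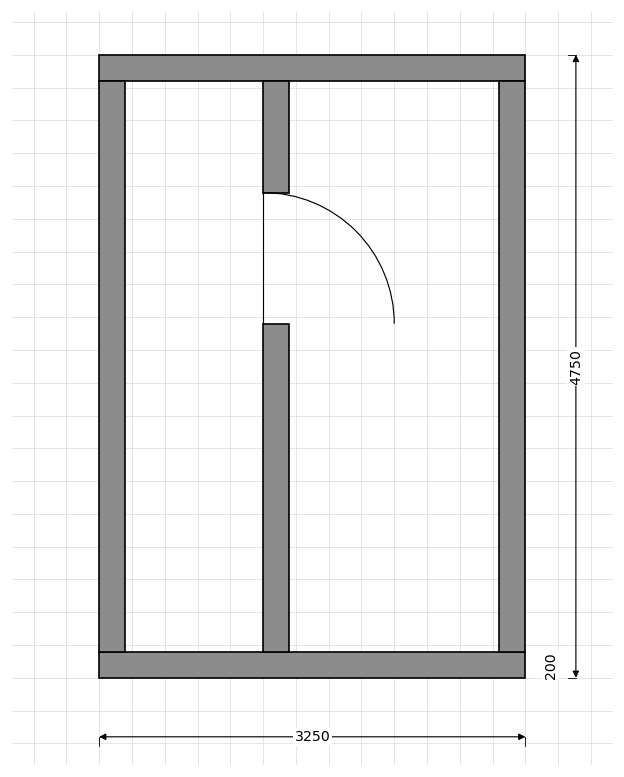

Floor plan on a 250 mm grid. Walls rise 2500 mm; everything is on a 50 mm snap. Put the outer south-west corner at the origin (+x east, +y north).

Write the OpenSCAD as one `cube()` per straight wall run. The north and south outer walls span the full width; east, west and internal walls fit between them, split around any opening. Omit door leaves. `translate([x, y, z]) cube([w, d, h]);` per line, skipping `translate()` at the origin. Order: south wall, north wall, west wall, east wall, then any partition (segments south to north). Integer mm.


cube([3250, 200, 2500]);
translate([0, 4550, 0]) cube([3250, 200, 2500]);
translate([0, 200, 0]) cube([200, 4350, 2500]);
translate([3050, 200, 0]) cube([200, 4350, 2500]);
translate([1250, 200, 0]) cube([200, 2500, 2500]);
translate([1250, 3700, 0]) cube([200, 850, 2500]);


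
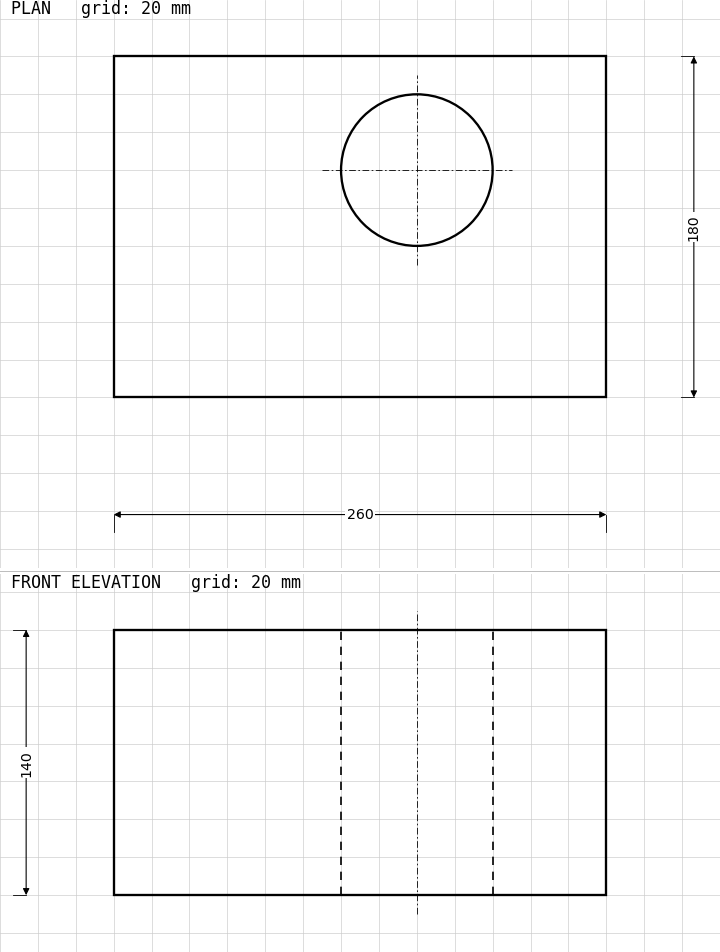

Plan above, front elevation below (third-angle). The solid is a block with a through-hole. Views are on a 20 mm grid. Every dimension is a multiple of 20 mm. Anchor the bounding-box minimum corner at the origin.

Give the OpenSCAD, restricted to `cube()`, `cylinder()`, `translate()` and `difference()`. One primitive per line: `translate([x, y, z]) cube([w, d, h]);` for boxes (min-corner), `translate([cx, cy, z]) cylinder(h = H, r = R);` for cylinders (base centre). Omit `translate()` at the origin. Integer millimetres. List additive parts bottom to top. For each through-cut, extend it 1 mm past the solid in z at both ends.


difference() {
  cube([260, 180, 140]);
  translate([160, 120, -1]) cylinder(h = 142, r = 40);
}
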